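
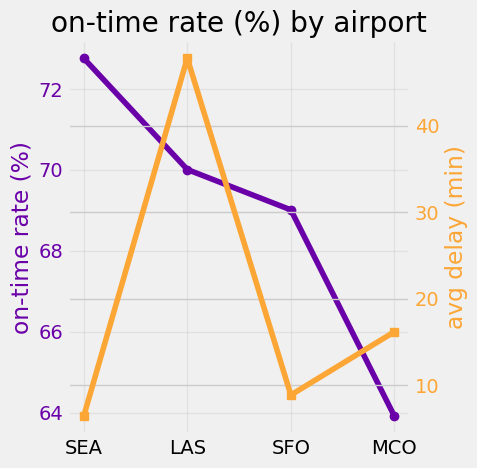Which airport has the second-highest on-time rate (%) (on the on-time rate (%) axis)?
LAS

Top 3 (on the on-time rate (%) axis): SEA ≈ 73, LAS ≈ 70, SFO ≈ 69.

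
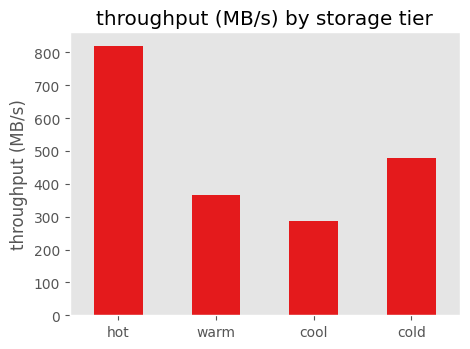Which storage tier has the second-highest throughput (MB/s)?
Top 3: hot ≈ 800, cold ≈ 500, warm ≈ 400.

cold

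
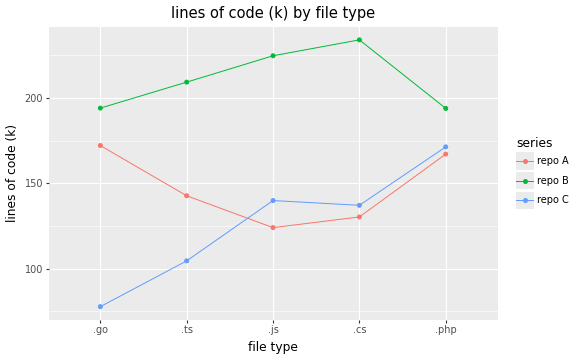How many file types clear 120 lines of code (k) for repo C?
Above 120: .js, .cs, .php.

3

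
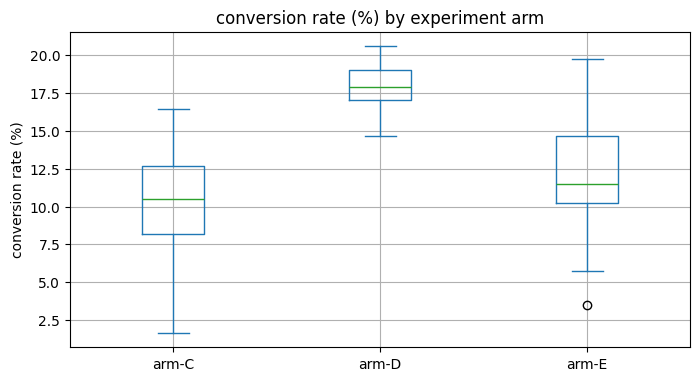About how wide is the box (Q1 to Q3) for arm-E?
≈ 5

Q3 ≈ 15, Q1 ≈ 10; IQR ≈ 5.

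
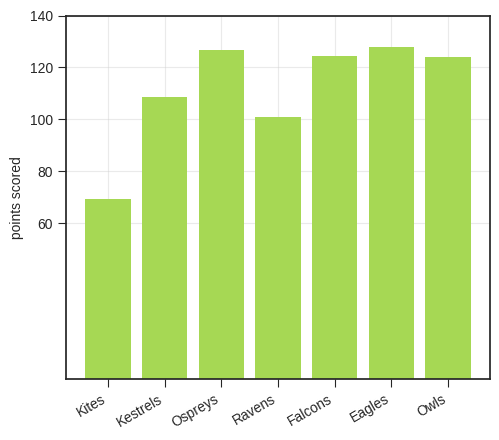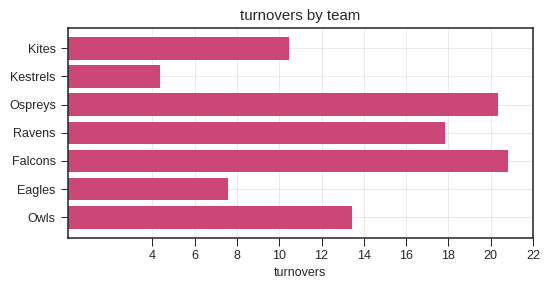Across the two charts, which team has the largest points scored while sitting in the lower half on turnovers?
Chart 2 median turnovers ≈ 14; below-median teams: Kites, Kestrels, Eagles. Among those, Eagles has the highest points scored (≈ 120).

Eagles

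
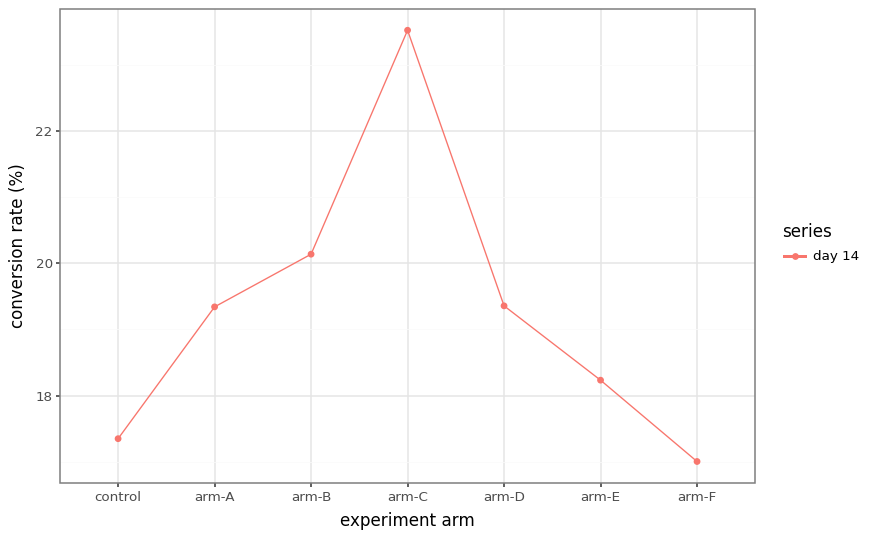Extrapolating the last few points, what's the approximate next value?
≈ 16

Last three: 19, 18, 17 → slope ≈ -1/step → next ≈ 16.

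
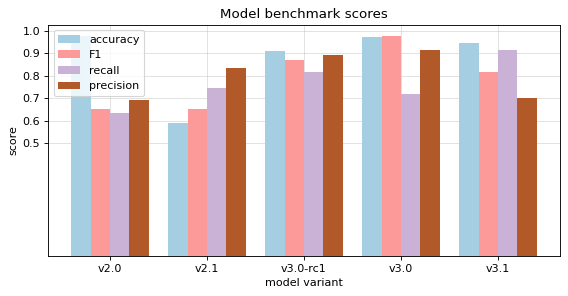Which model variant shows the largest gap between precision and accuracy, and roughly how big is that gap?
v2.0: precision ≈ 0.7, accuracy ≈ 1.0 → gap ≈ 0.3. Next-largest (v2.1) is only ≈ 0.2.

v2.0, ≈ 0.3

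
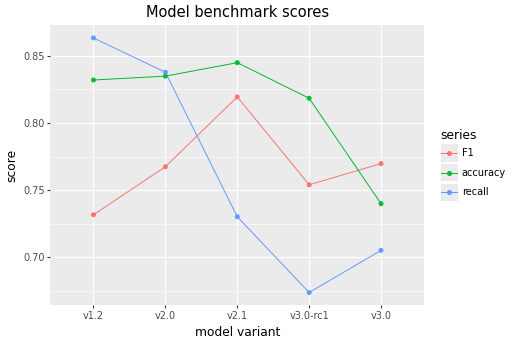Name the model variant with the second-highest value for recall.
v2.0

Top 3 for recall: v1.2 ≈ 0.86, v2.0 ≈ 0.84, v2.1 ≈ 0.74.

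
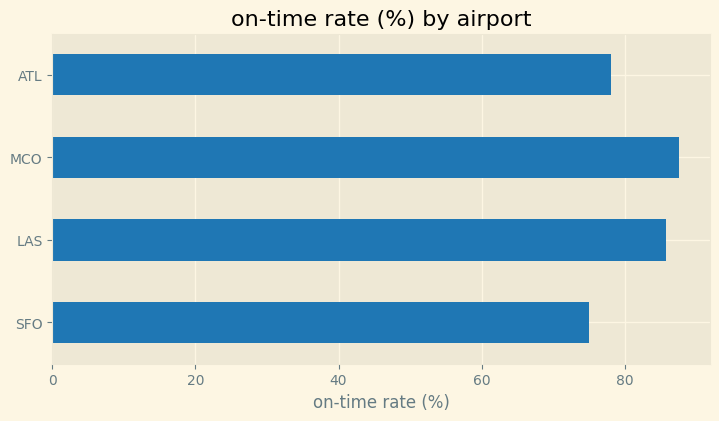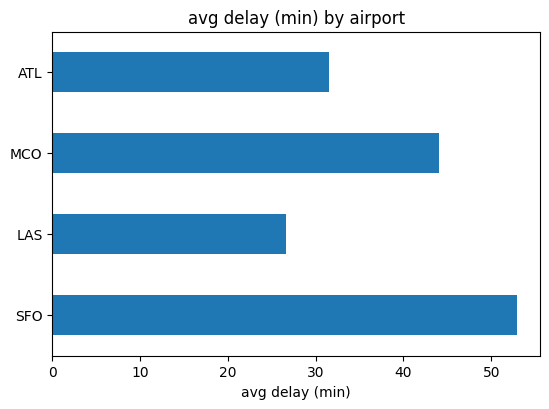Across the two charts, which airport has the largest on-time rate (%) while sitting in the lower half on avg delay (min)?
Chart 2 median avg delay (min) ≈ 40; below-median airports: LAS, ATL. Among those, LAS has the highest on-time rate (%) (≈ 90).

LAS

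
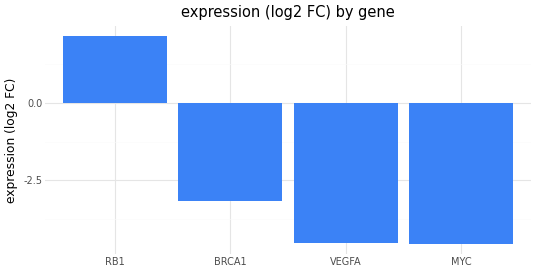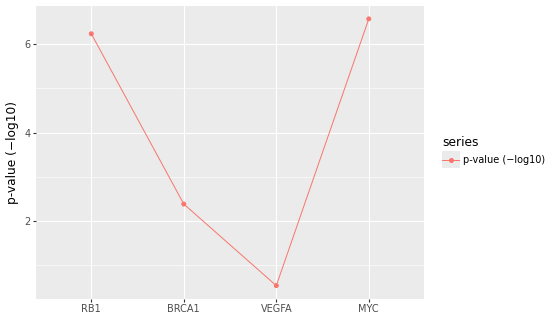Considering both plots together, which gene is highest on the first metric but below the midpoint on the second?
Chart 2 median p-value (−log10) ≈ 4; below-median genes: BRCA1, VEGFA. Among those, BRCA1 has the highest expression (log2 FC) (≈ -3.2).

BRCA1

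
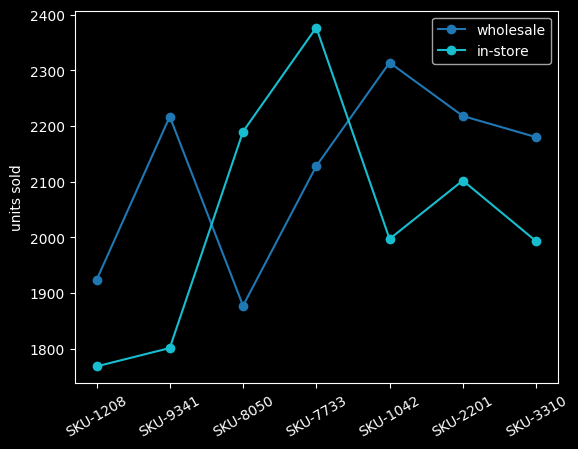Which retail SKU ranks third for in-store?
Top 4 for in-store: SKU-7733 ≈ 2400, SKU-8050 ≈ 2200, SKU-2201 ≈ 2100, SKU-1042 ≈ 2000.

SKU-2201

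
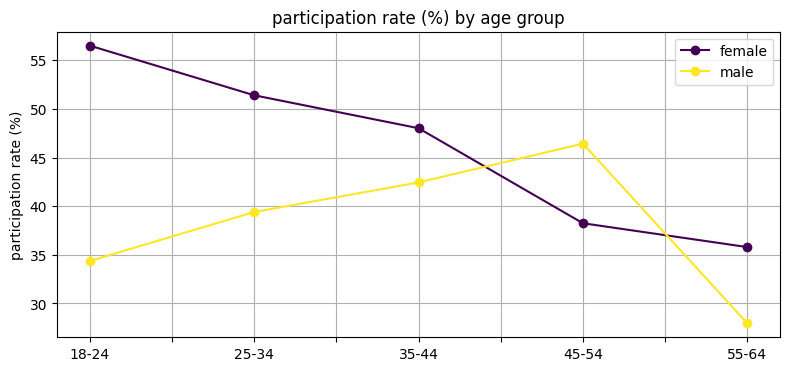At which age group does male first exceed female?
35-44: male ≈ 40 vs female ≈ 50 (not yet); 45-54: male ≈ 45 vs female ≈ 40 (first crossover).

45-54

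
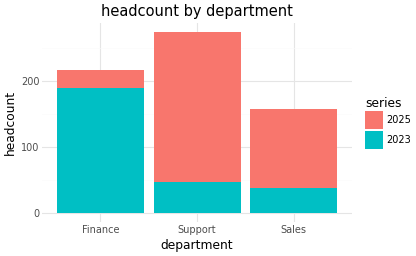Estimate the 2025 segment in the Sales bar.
2025 top ≈ 150, bottom ≈ 50; segment ≈ 100.

≈ 100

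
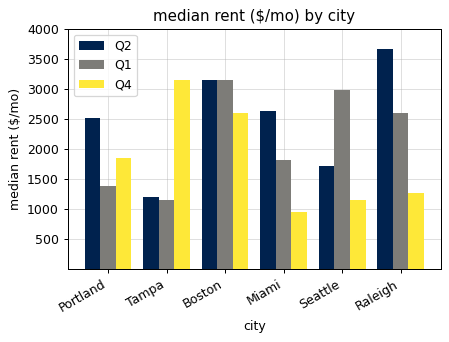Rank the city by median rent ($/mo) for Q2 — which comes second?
Boston

Top 3 for Q2: Raleigh ≈ 3500, Boston ≈ 3000, Miami ≈ 2500.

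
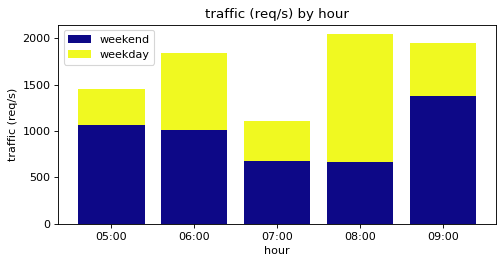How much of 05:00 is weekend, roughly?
weekend top ≈ 1000, bottom ≈ 0; segment ≈ 1000.

≈ 1000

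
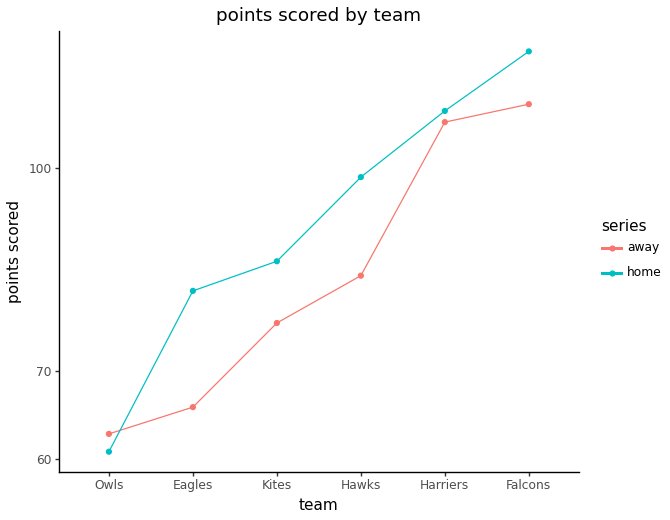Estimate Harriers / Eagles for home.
Harriers ≈ 110, Eagles ≈ 80; 110/80 ≈ 1.38.

≈ 1.38×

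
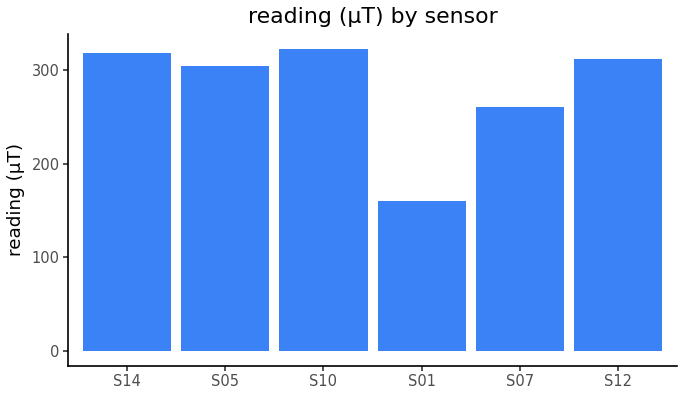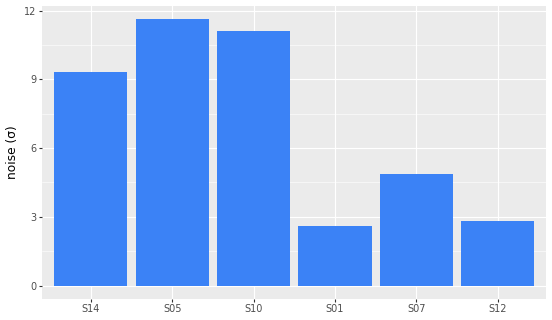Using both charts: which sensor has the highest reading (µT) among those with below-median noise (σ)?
Chart 2 median noise (σ) ≈ 8; below-median sensors: S01, S07, S12. Among those, S12 has the highest reading (µT) (≈ 300).

S12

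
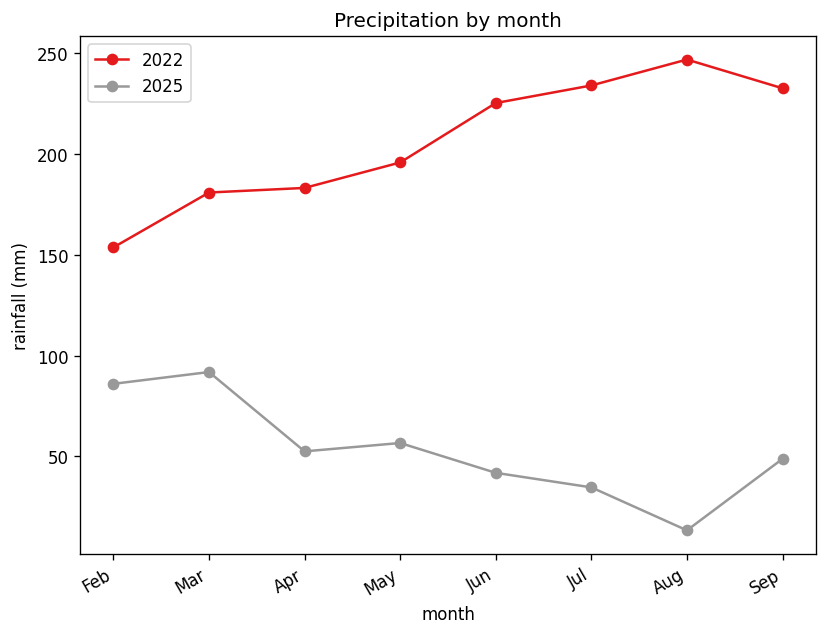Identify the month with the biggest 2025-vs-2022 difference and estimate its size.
Aug: 2025 ≈ 20, 2022 ≈ 240 → gap ≈ 220. Next-largest (Jul) is only ≈ 200.

Aug, ≈ 220 mm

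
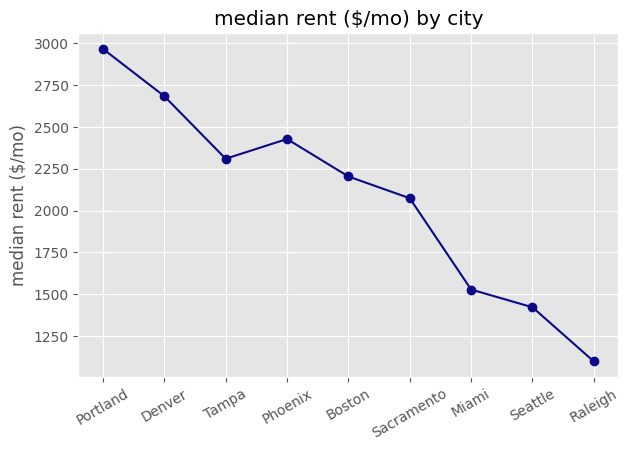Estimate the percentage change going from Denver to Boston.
≈ -15.4%

Denver ≈ 2600, Boston ≈ 2200; (2200 − 2600) / 2600 ≈ -15.4%.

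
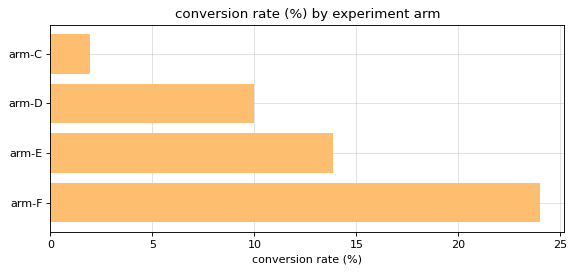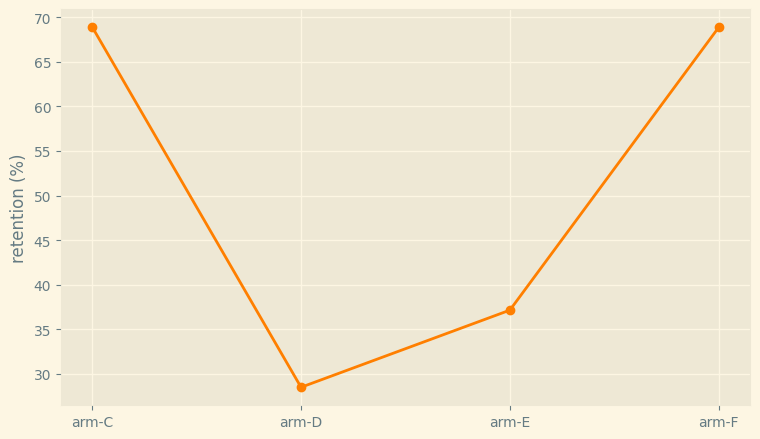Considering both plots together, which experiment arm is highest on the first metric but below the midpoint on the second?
arm-E

Chart 2 median retention (%) ≈ 50; below-median experiment arms: arm-D, arm-E. Among those, arm-E has the highest conversion rate (%) (≈ 15).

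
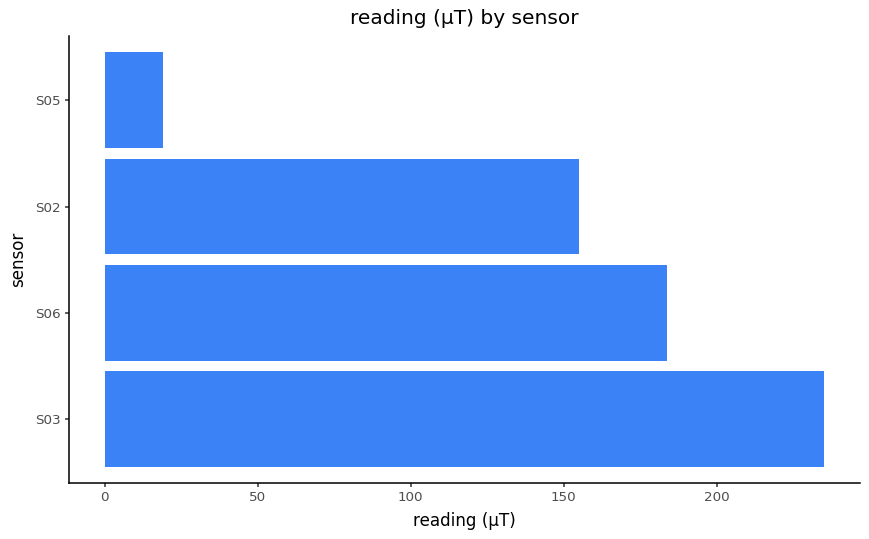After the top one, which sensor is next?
Top 3: S03 ≈ 240, S06 ≈ 180, S02 ≈ 160.

S06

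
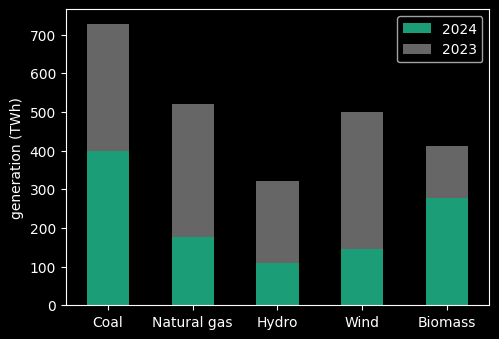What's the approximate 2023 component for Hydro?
≈ 200

2023 top ≈ 300, bottom ≈ 100; segment ≈ 200.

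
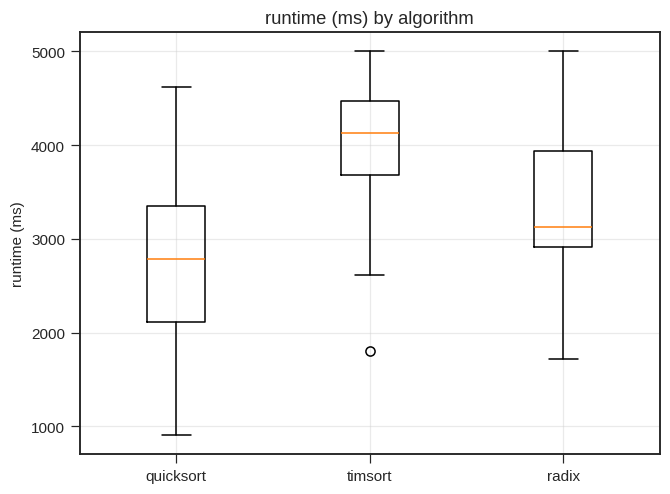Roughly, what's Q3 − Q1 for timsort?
Q3 ≈ 4500, Q1 ≈ 3700; IQR ≈ 800.

≈ 800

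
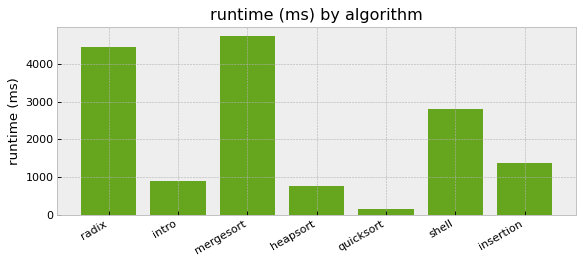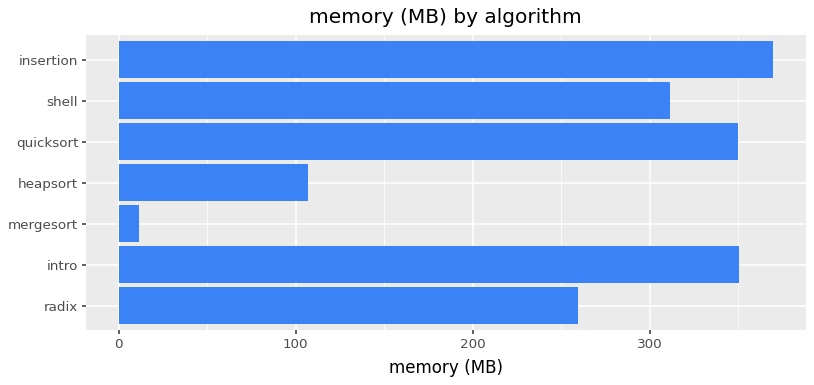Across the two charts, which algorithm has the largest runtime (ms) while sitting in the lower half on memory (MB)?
mergesort

Chart 2 median memory (MB) ≈ 300; below-median algorithms: radix, mergesort, heapsort. Among those, mergesort has the highest runtime (ms) (≈ 5000).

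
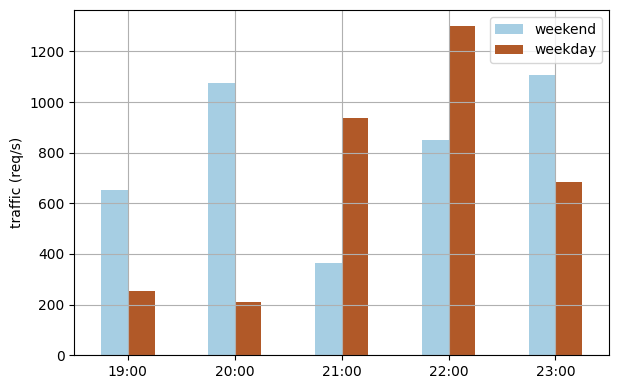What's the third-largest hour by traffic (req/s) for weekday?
23:00

Top 4 for weekday: 22:00 ≈ 1200, 21:00 ≈ 1000, 23:00 ≈ 600, 19:00 ≈ 200.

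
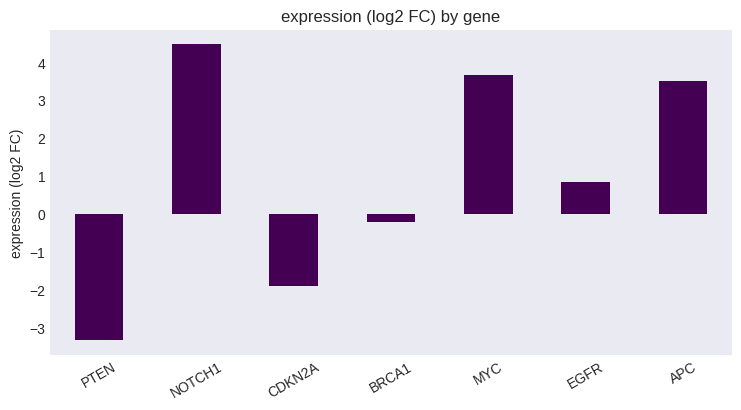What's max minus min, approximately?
Max NOTCH1 ≈ 4, min PTEN ≈ -3; range ≈ 7.

≈ 7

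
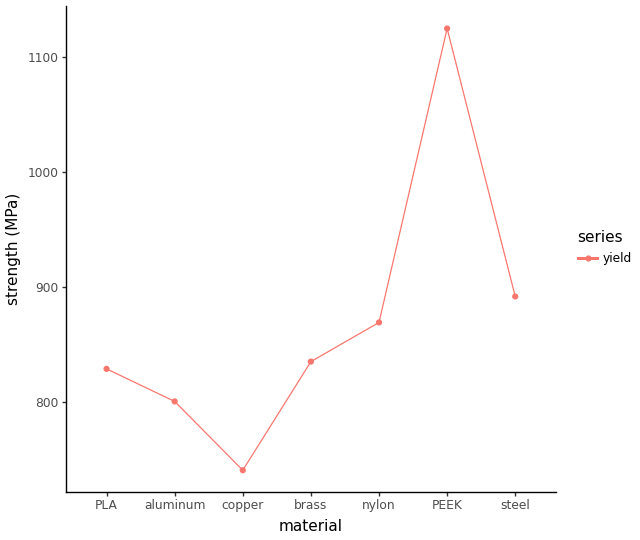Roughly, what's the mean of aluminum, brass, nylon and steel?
(800 + 850 + 850 + 900) / 4 ≈ 850.

≈ 850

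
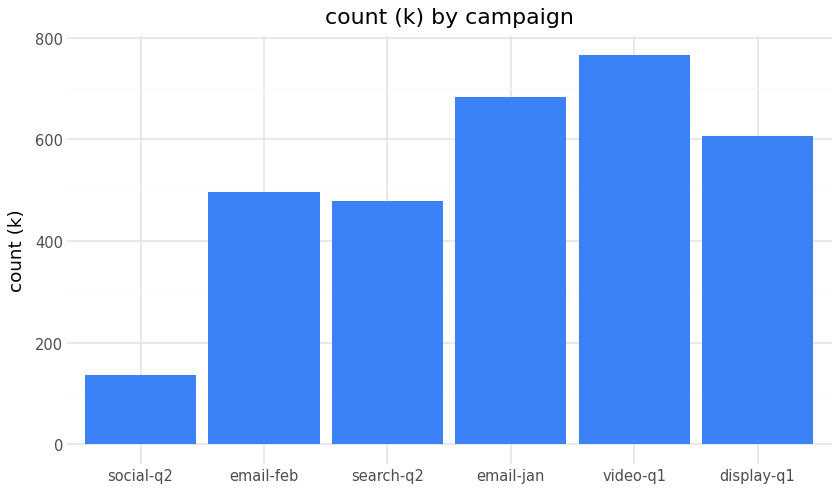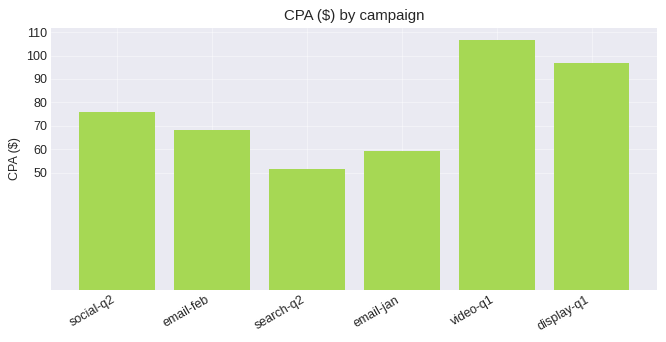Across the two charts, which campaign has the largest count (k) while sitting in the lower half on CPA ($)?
Chart 2 median CPA ($) ≈ 70; below-median campaigns: email-feb, search-q2, email-jan. Among those, email-jan has the highest count (k) (≈ 700).

email-jan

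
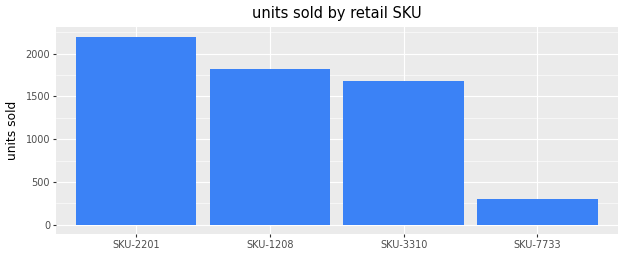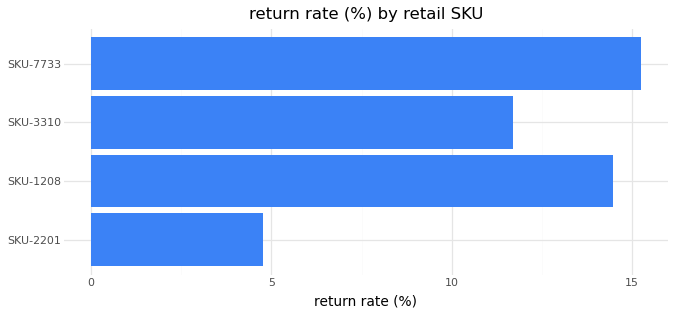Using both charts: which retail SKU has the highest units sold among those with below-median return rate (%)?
SKU-2201

Chart 2 median return rate (%) ≈ 14; below-median retail SKUs: SKU-2201, SKU-3310. Among those, SKU-2201 has the highest units sold (≈ 2000).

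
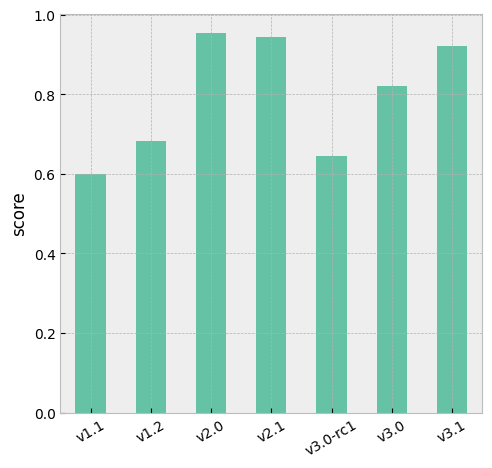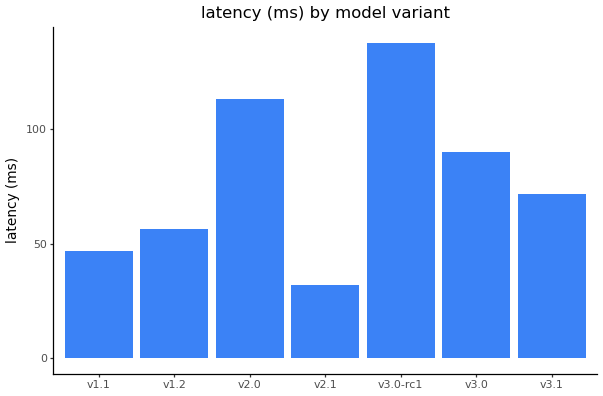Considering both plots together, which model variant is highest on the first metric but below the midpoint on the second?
v2.1

Chart 2 median latency (ms) ≈ 80; below-median model variants: v1.1, v1.2, v2.1. Among those, v2.1 has the highest score (≈ 0.9).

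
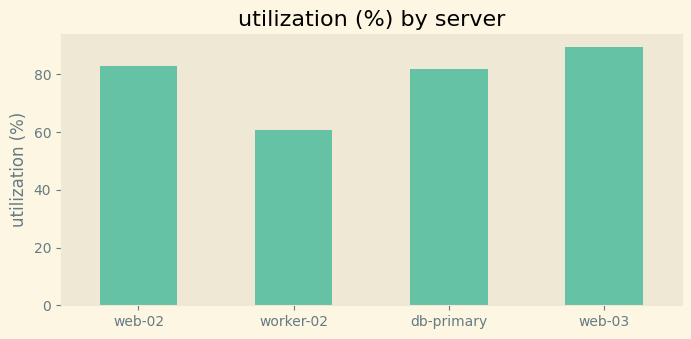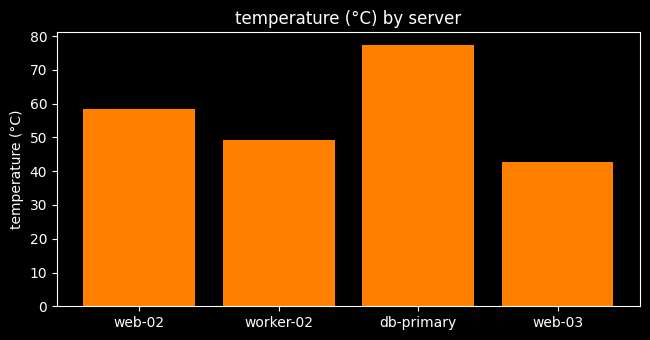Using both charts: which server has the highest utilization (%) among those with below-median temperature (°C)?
web-03

Chart 2 median temperature (°C) ≈ 50; below-median servers: worker-02, web-03. Among those, web-03 has the highest utilization (%) (≈ 90).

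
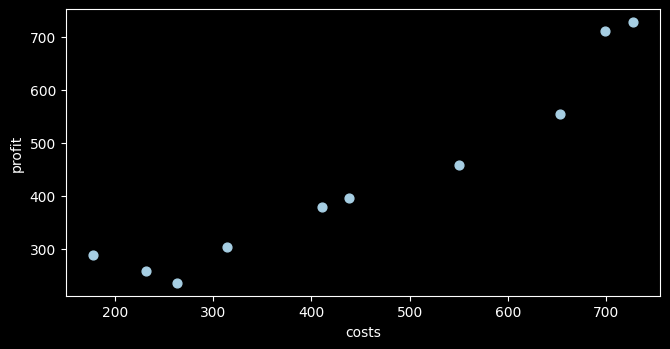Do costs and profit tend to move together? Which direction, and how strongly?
Points are positively correlated; strong (|r| ≈ 1.0).

positive, strong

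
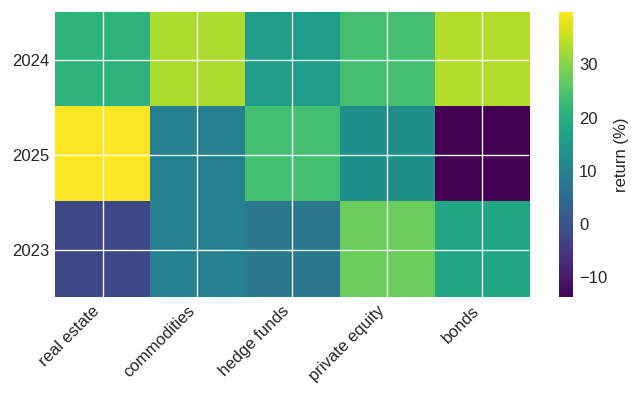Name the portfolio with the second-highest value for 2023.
Top 3 for 2023: private equity ≈ 30, bonds ≈ 20, commodities ≈ 10.

bonds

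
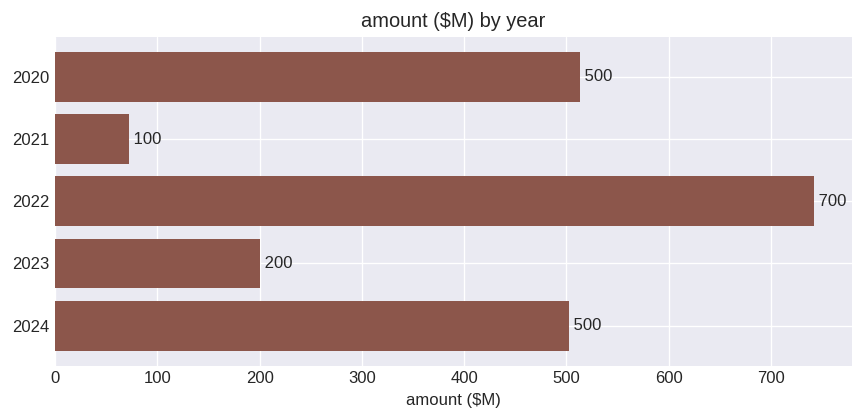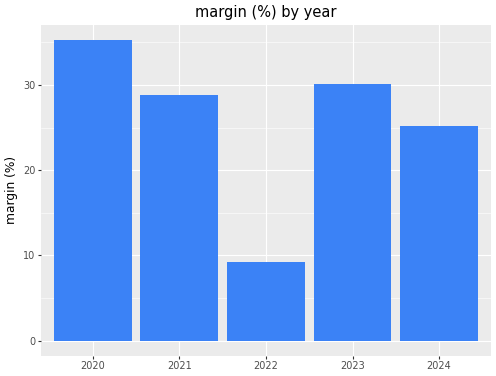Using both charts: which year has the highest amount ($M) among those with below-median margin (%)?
Chart 2 median margin (%) ≈ 30; below-median years: 2022, 2024. Among those, 2022 has the highest amount ($M) (≈ 700).

2022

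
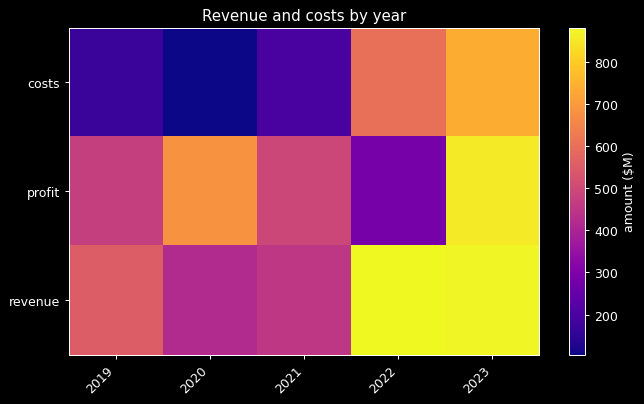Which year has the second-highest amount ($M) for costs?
2022

Top 3 for costs: 2023 ≈ 700, 2022 ≈ 600, 2021 ≈ 200.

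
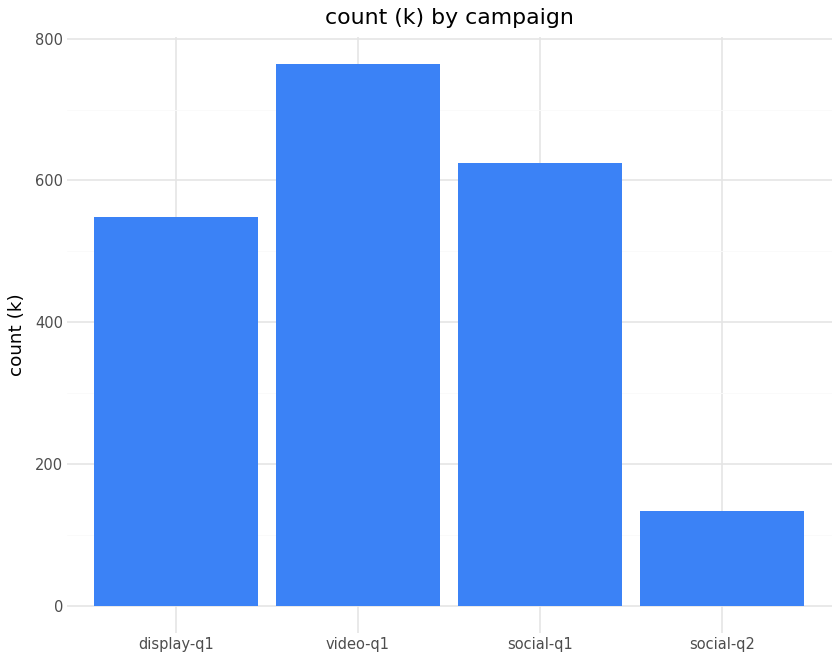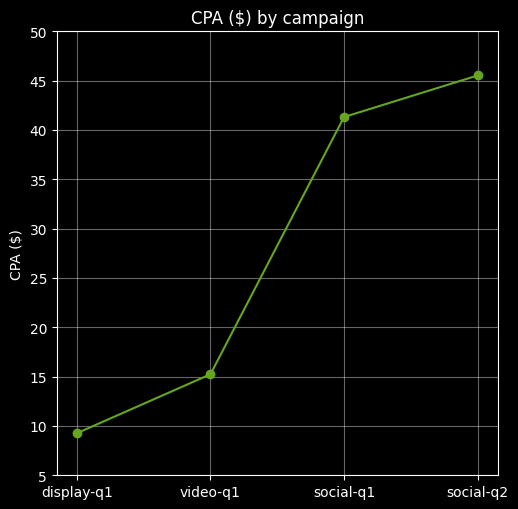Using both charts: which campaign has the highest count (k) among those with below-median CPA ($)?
Chart 2 median CPA ($) ≈ 30; below-median campaigns: display-q1, video-q1. Among those, video-q1 has the highest count (k) (≈ 800).

video-q1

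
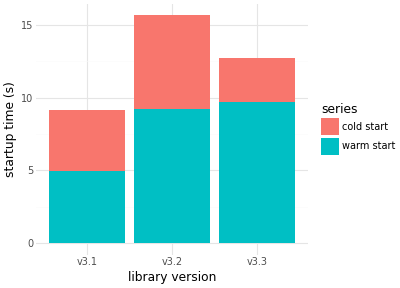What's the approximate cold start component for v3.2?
cold start top ≈ 16, bottom ≈ 10; segment ≈ 6.

≈ 6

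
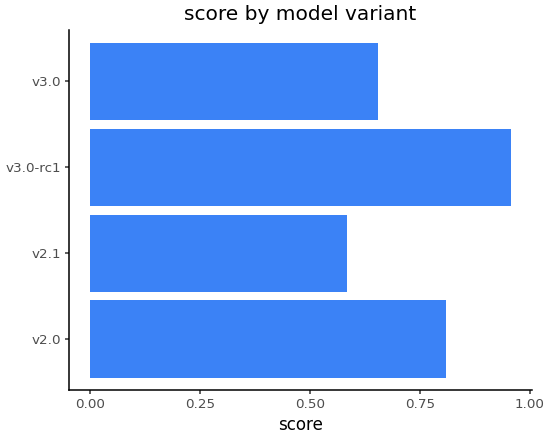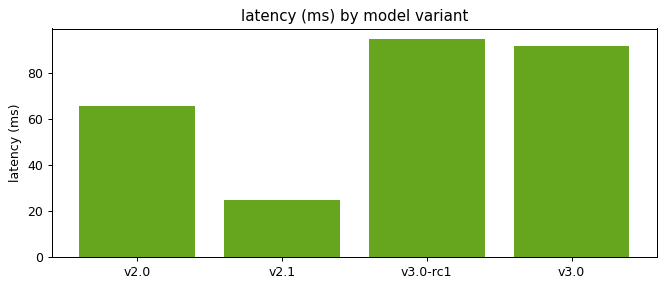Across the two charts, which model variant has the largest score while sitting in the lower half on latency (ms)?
Chart 2 median latency (ms) ≈ 80; below-median model variants: v2.0, v2.1. Among those, v2.0 has the highest score (≈ 0.8).

v2.0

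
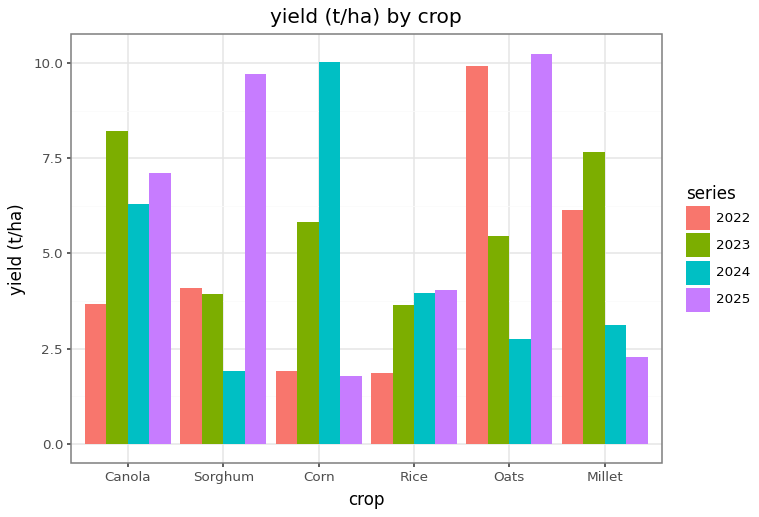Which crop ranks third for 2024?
Top 4 for 2024: Corn ≈ 10, Canola ≈ 6, Rice ≈ 4, Millet ≈ 3.

Rice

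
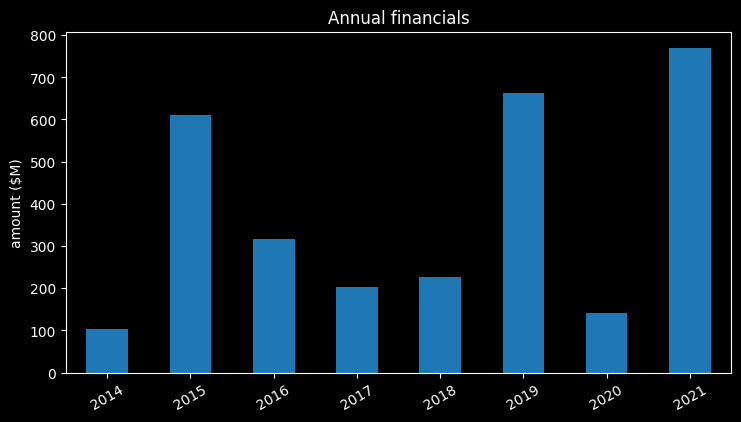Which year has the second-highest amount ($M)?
2019

Top 3: 2021 ≈ 800, 2019 ≈ 700, 2015 ≈ 600.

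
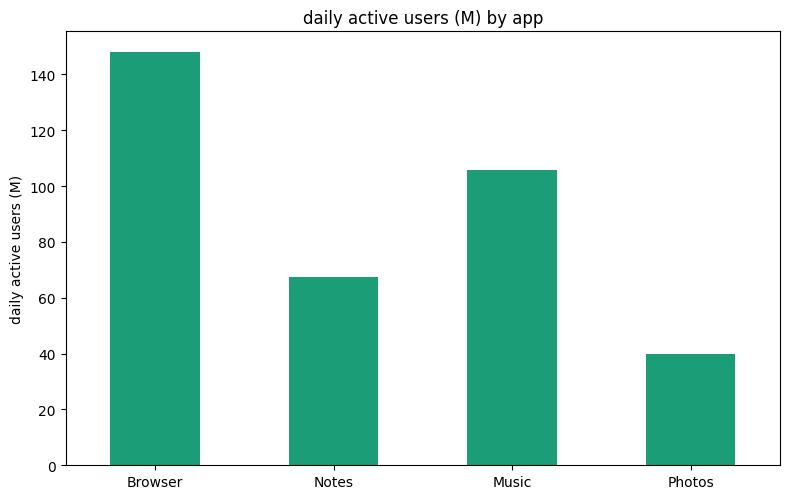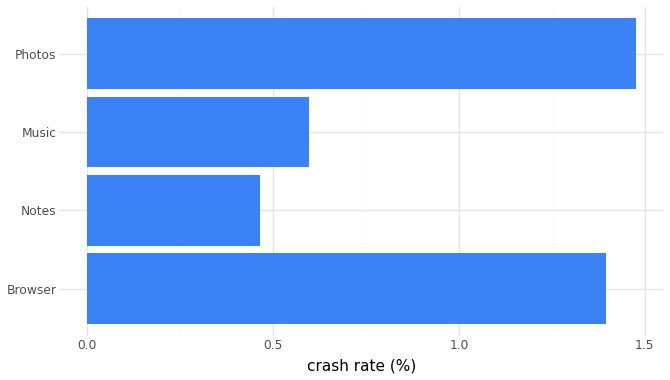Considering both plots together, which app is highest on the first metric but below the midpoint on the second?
Music

Chart 2 median crash rate (%) ≈ 1; below-median apps: Notes, Music. Among those, Music has the highest daily active users (M) (≈ 100).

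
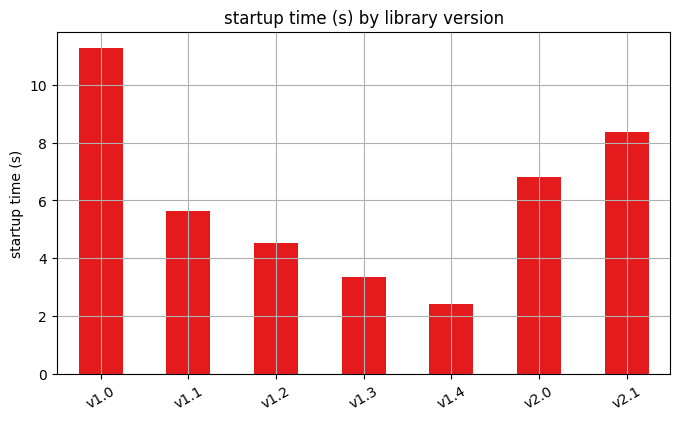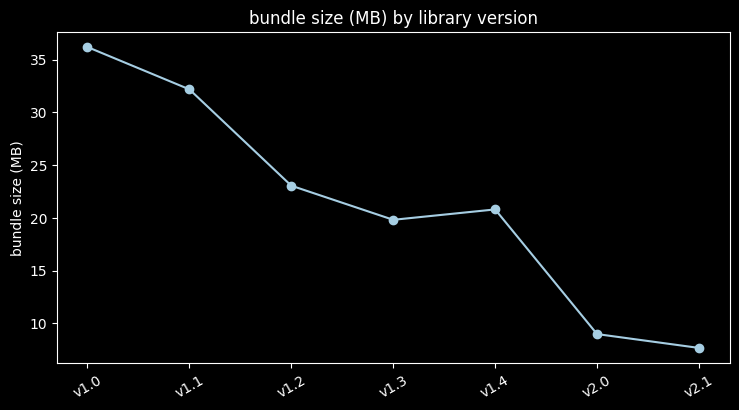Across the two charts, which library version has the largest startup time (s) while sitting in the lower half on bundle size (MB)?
v2.1

Chart 2 median bundle size (MB) ≈ 20; below-median library versions: v1.3, v2.0, v2.1. Among those, v2.1 has the highest startup time (s) (≈ 8).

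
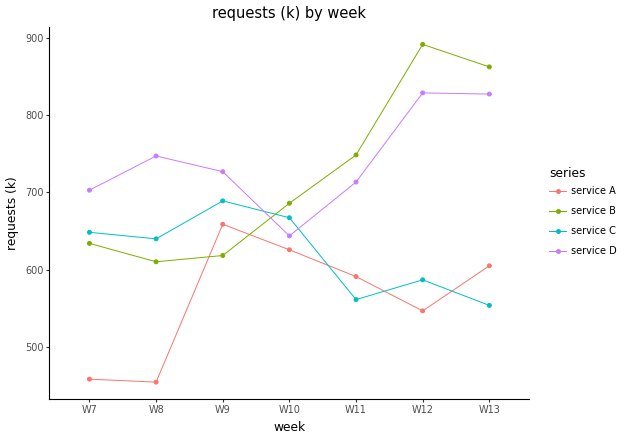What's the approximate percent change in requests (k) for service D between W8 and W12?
W8 ≈ 750, W12 ≈ 850; (850 − 750) / 750 ≈ +13.3%.

≈ +13.3%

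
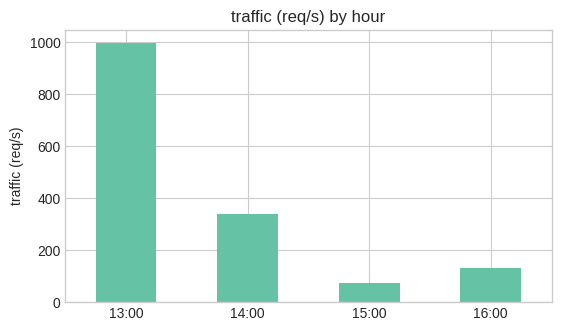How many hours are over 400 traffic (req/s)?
Above 400: 13:00.

1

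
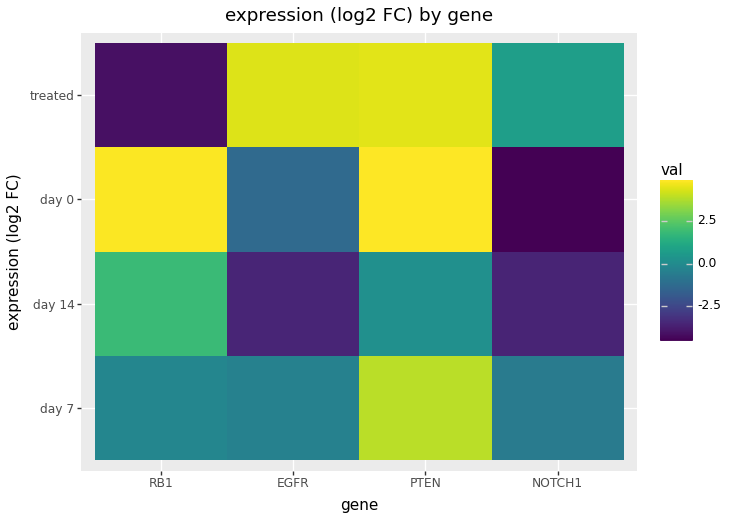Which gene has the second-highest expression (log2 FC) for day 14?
PTEN

Top 3 for day 14: RB1 ≈ 2, PTEN ≈ 0, EGFR ≈ -4.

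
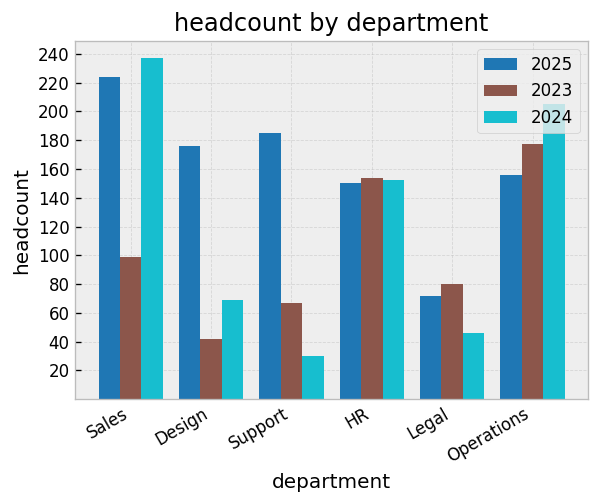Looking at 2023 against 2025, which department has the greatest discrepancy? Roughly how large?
Design, ≈ 140

Design: 2023 ≈ 40, 2025 ≈ 180 → gap ≈ 140. Next-largest (Sales) is only ≈ 120.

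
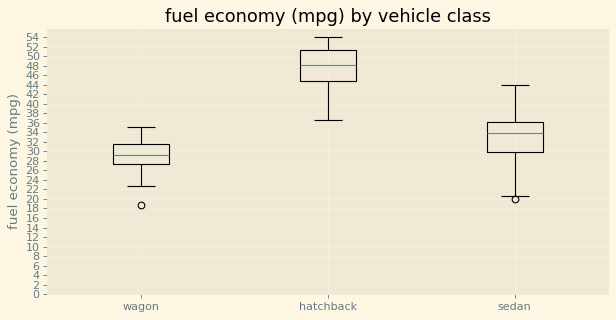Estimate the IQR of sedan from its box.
≈ 6

Q3 ≈ 36, Q1 ≈ 30; IQR ≈ 6.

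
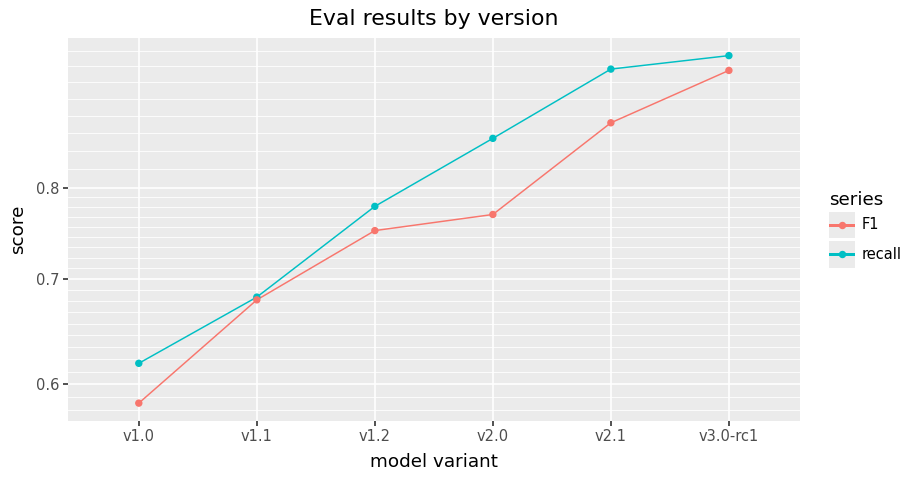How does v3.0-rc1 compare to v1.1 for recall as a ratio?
≈ 1.36×

v3.0-rc1 ≈ 0.95, v1.1 ≈ 0.70; 0.95/0.70 ≈ 1.36.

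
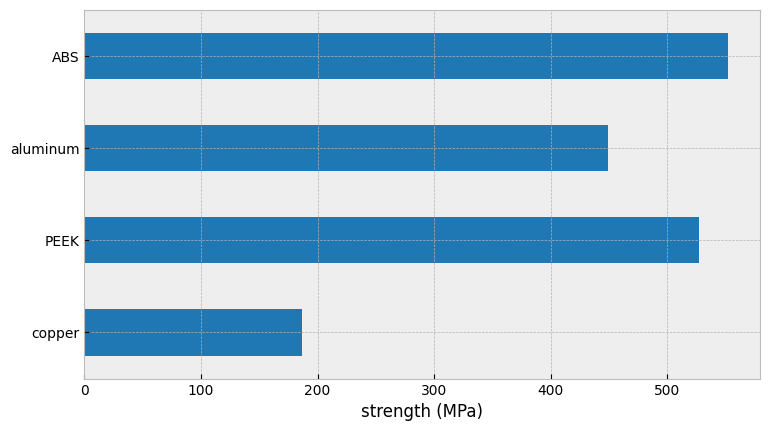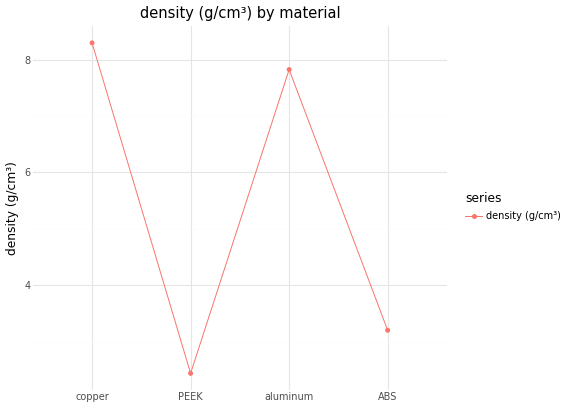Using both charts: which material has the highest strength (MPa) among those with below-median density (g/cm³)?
ABS

Chart 2 median density (g/cm³) ≈ 6; below-median materials: PEEK, ABS. Among those, ABS has the highest strength (MPa) (≈ 600).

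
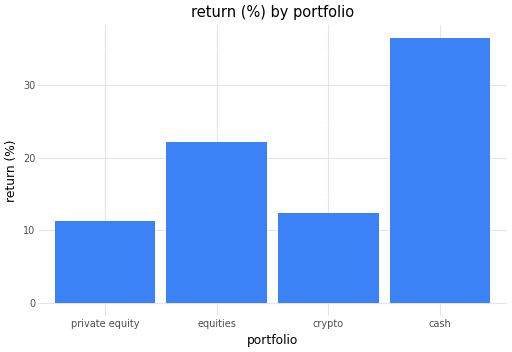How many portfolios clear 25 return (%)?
1

Above 25: cash.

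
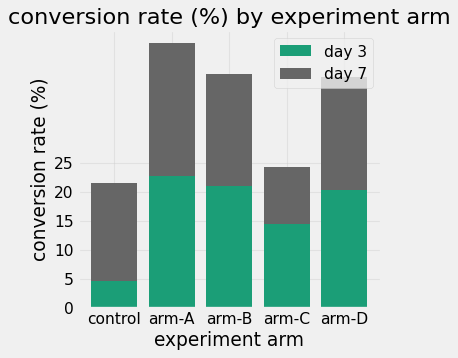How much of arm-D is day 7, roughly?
day 7 top ≈ 40, bottom ≈ 20; segment ≈ 20.

≈ 20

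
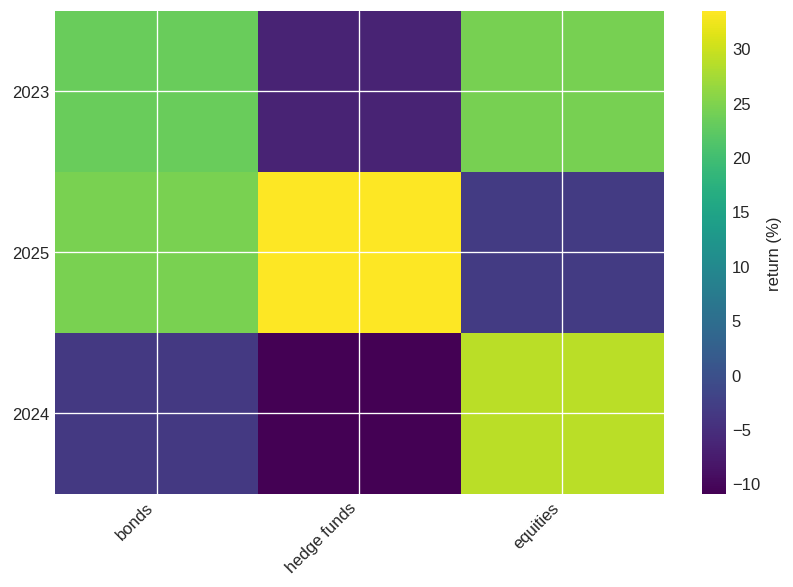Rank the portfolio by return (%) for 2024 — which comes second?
bonds

Top 3 for 2024: equities ≈ 30, bonds ≈ -5, hedge funds ≈ -10.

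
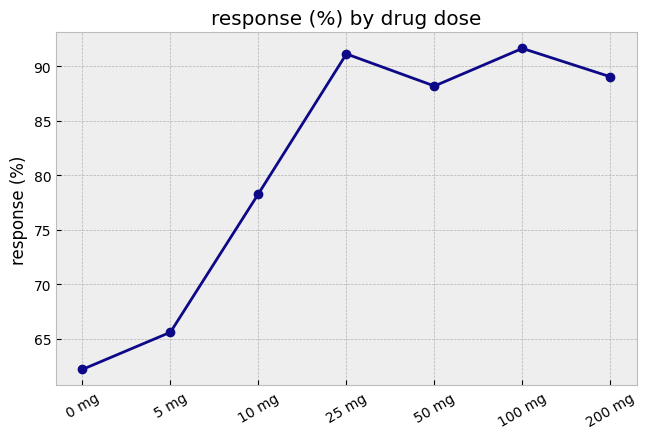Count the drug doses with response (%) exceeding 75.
5

Above 75: 10 mg, 25 mg, 50 mg, 100 mg, 200 mg.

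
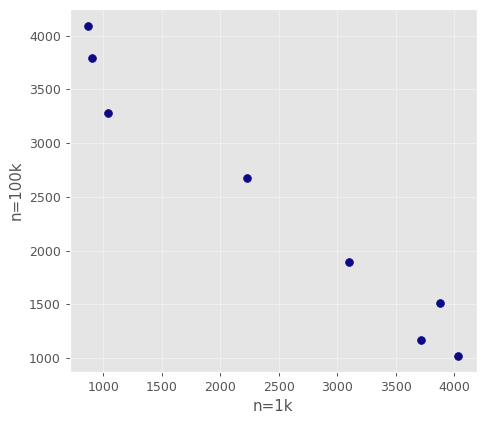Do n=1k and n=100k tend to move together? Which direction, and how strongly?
Points are negatively correlated; strong (|r| ≈ 1.0).

negative, strong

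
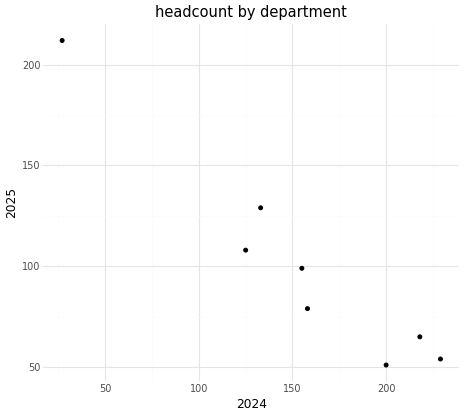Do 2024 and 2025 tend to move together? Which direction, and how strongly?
negative, strong

Points are negatively correlated; strong (|r| ≈ 1.0).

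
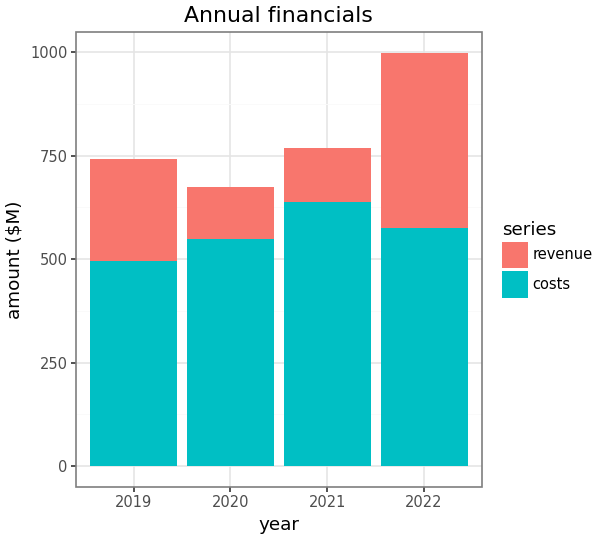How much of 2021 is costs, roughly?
≈ 600

costs top ≈ 600, bottom ≈ 0; segment ≈ 600.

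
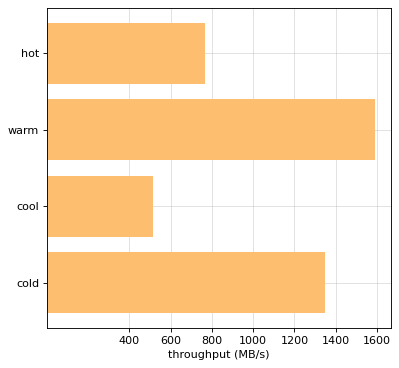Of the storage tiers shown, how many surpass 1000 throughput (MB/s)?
Above 1000: warm, cold.

2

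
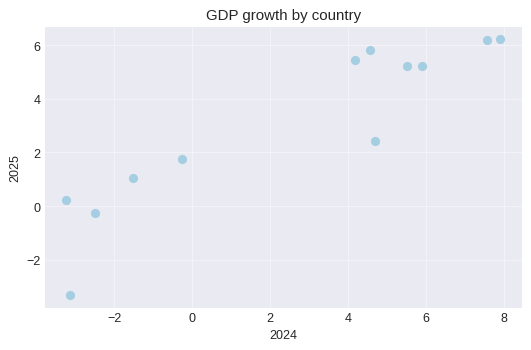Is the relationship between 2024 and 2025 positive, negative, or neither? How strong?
positive, strong

Points are positively correlated; strong (|r| ≈ 0.9).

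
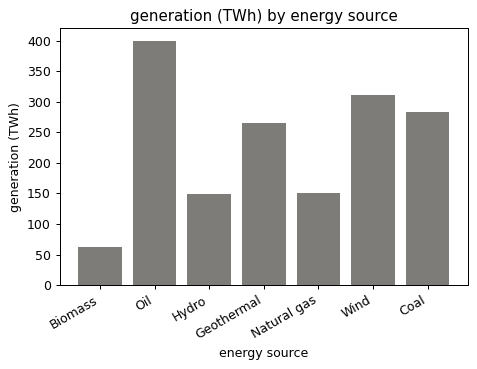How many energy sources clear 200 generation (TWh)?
Above 200: Oil, Geothermal, Wind, Coal.

4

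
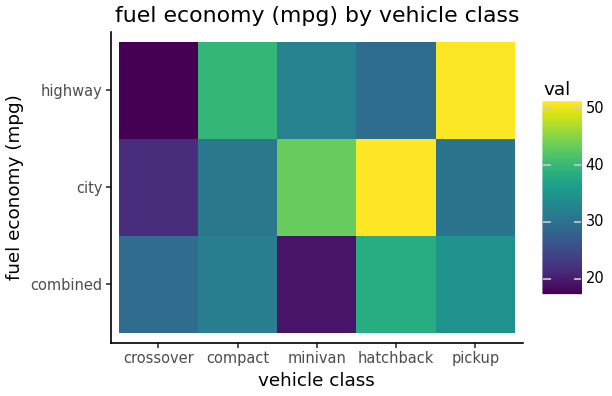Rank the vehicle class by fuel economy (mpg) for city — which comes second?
Top 3 for city: hatchback ≈ 50, minivan ≈ 45, compact ≈ 30.

minivan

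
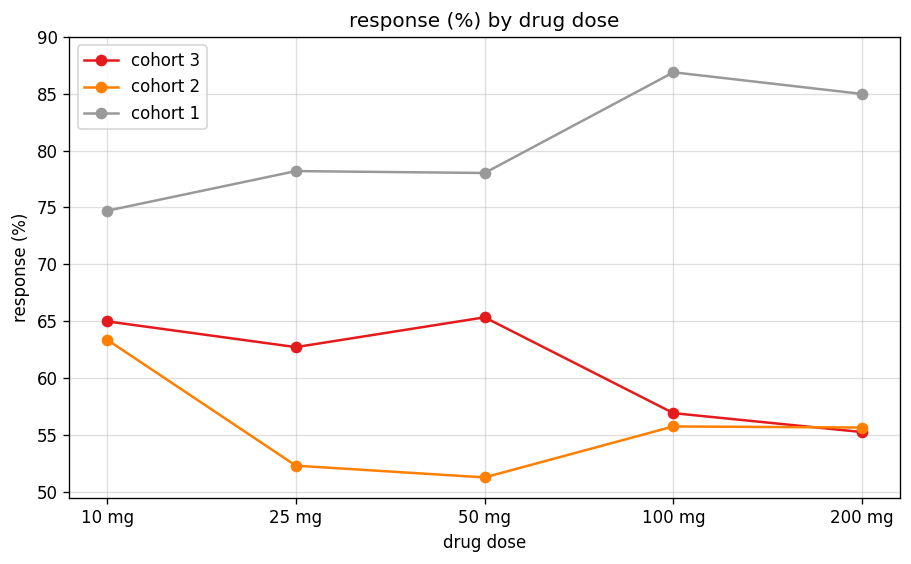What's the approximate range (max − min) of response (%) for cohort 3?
≈ 10

Max 50 mg ≈ 65, min 200 mg ≈ 55; range ≈ 10.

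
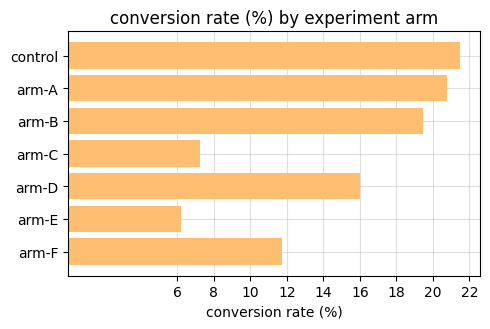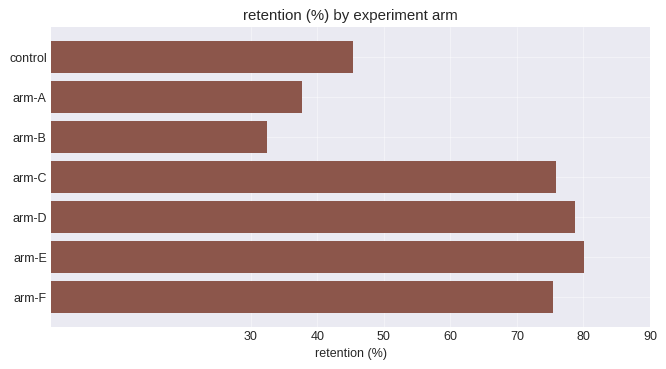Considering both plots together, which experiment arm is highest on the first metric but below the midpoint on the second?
Chart 2 median retention (%) ≈ 80; below-median experiment arms: control, arm-A, arm-B. Among those, control has the highest conversion rate (%) (≈ 22).

control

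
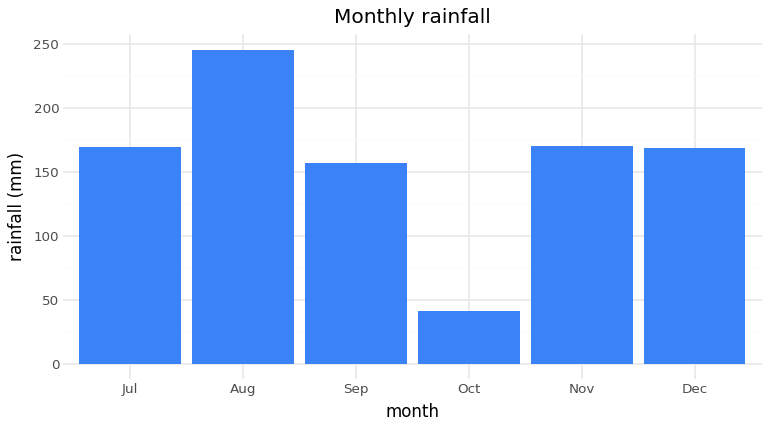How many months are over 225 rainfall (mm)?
1

Above 225: Aug.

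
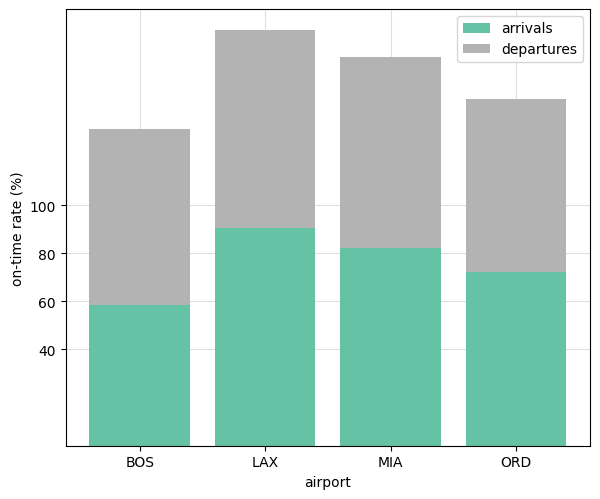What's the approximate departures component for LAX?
departures top ≈ 180, bottom ≈ 100; segment ≈ 80.

≈ 80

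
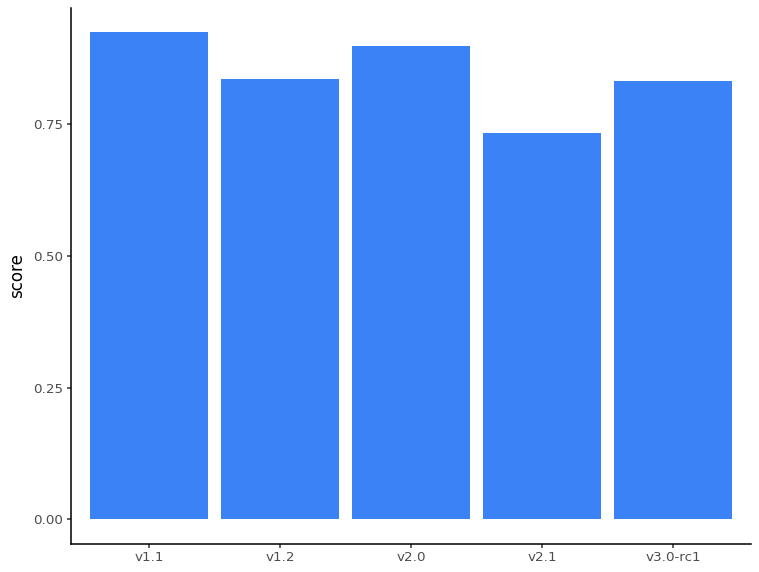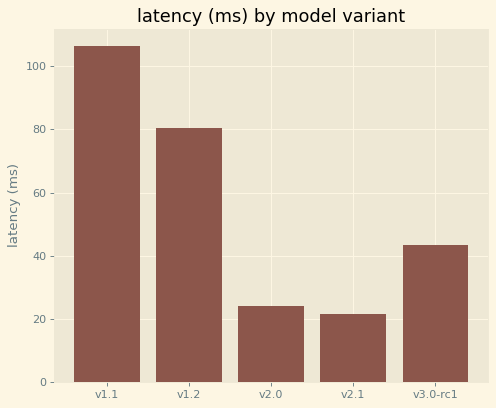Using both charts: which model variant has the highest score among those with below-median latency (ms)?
Chart 2 median latency (ms) ≈ 40; below-median model variants: v2.0, v2.1. Among those, v2.0 has the highest score (≈ 0.9).

v2.0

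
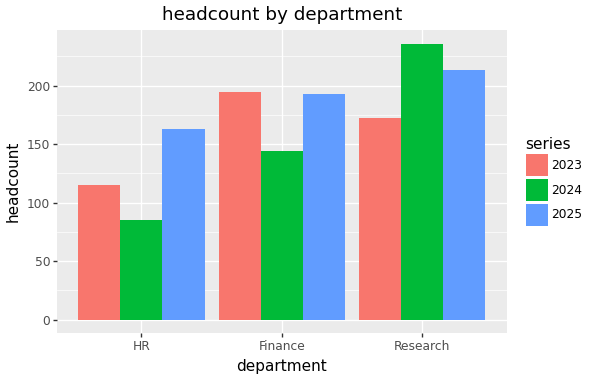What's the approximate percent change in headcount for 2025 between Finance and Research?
Finance ≈ 200, Research ≈ 220; (220 − 200) / 200 ≈ +10%.

≈ +10%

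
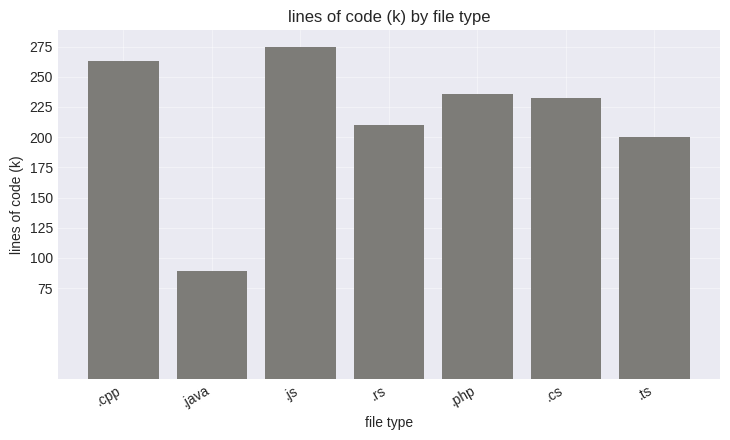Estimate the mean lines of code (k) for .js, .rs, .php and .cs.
(275 + 200 + 225 + 225) / 4 ≈ 231.

≈ 231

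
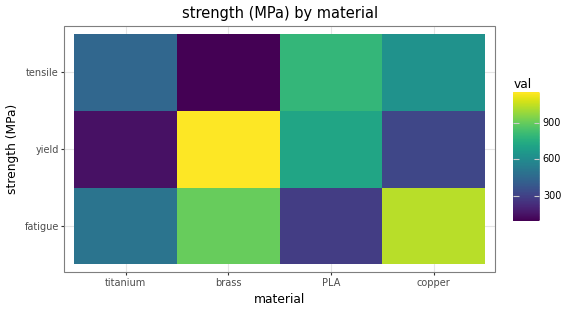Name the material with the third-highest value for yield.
copper

Top 4 for yield: brass ≈ 1200, PLA ≈ 700, copper ≈ 300, titanium ≈ 100.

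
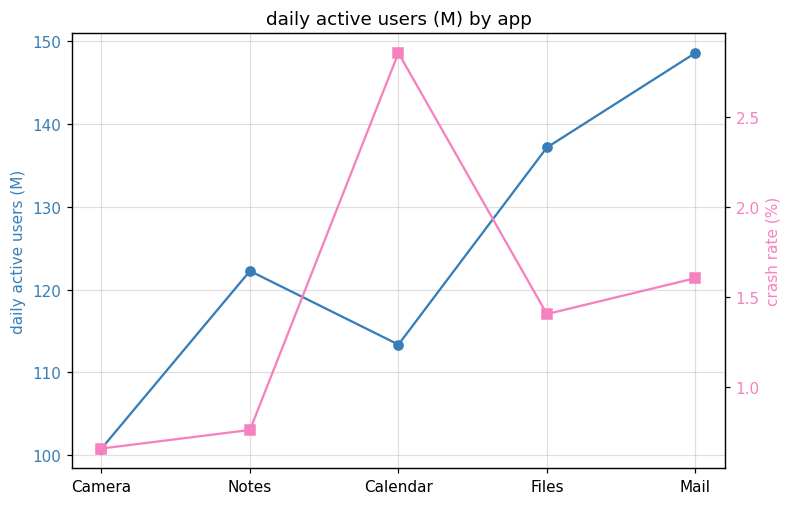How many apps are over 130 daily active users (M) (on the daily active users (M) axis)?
2

Above 130: Files, Mail.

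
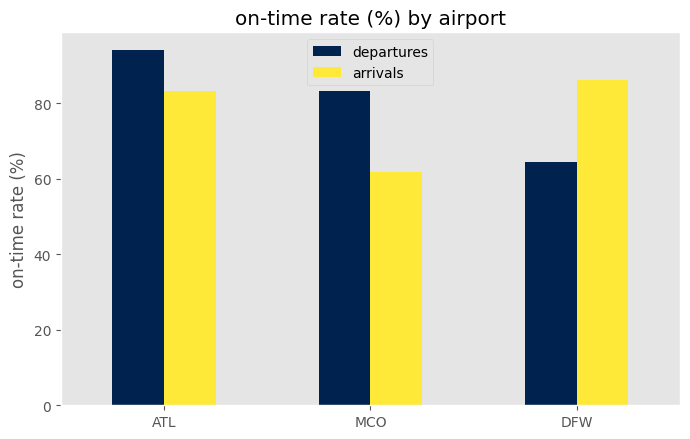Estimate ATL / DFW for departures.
ATL ≈ 90, DFW ≈ 60; 90/60 ≈ 1.5.

≈ 1.5×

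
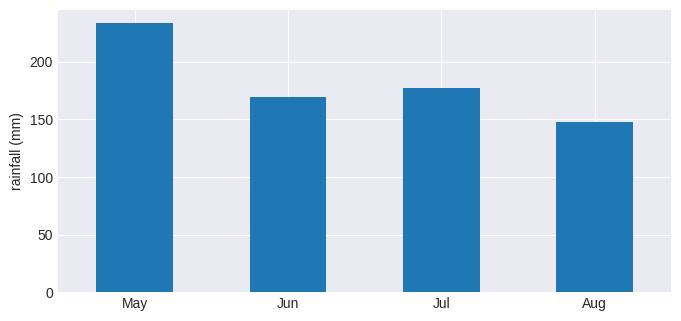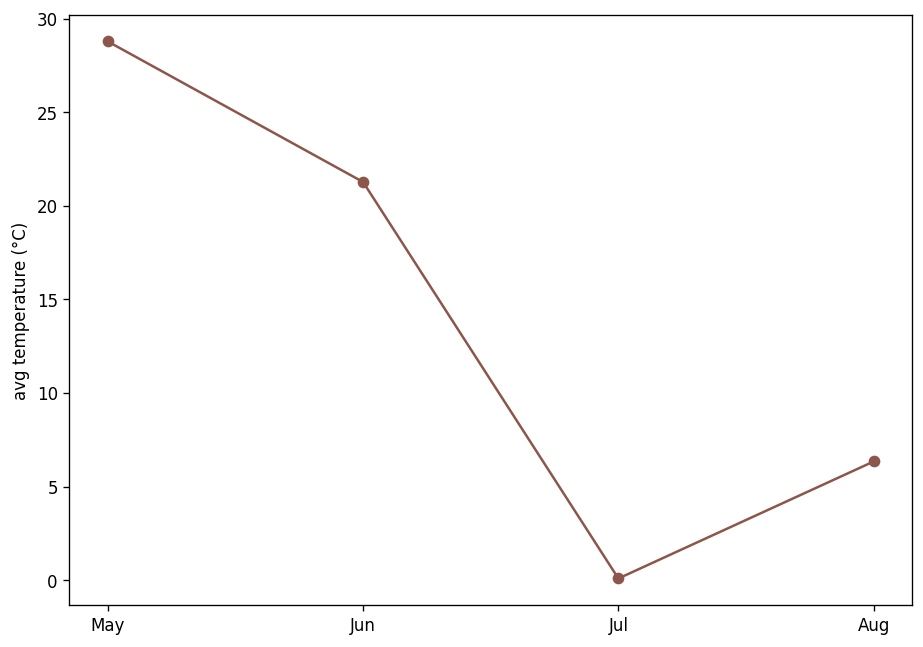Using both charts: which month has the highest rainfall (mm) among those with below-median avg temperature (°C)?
Chart 2 median avg temperature (°C) ≈ 15; below-median months: Jul, Aug. Among those, Jul has the highest rainfall (mm) (≈ 175).

Jul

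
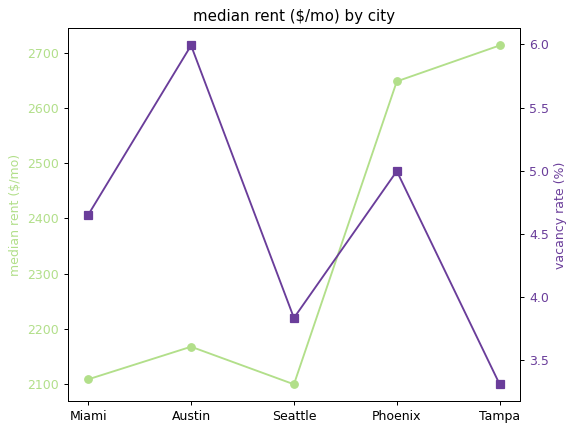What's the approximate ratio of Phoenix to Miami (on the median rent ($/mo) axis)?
≈ 1.24×

Phoenix ≈ 2600, Miami ≈ 2100; 2600/2100 ≈ 1.24.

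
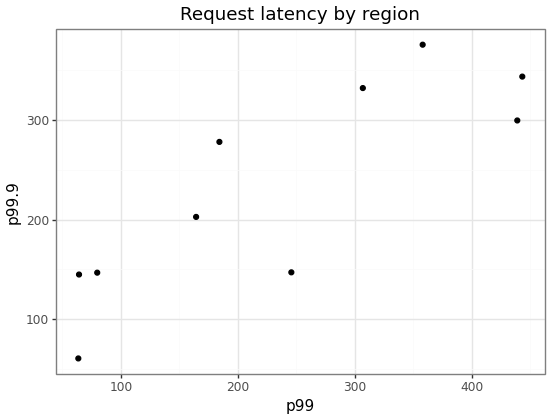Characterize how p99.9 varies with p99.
Points are positively correlated; strong (|r| ≈ 0.8).

positive, strong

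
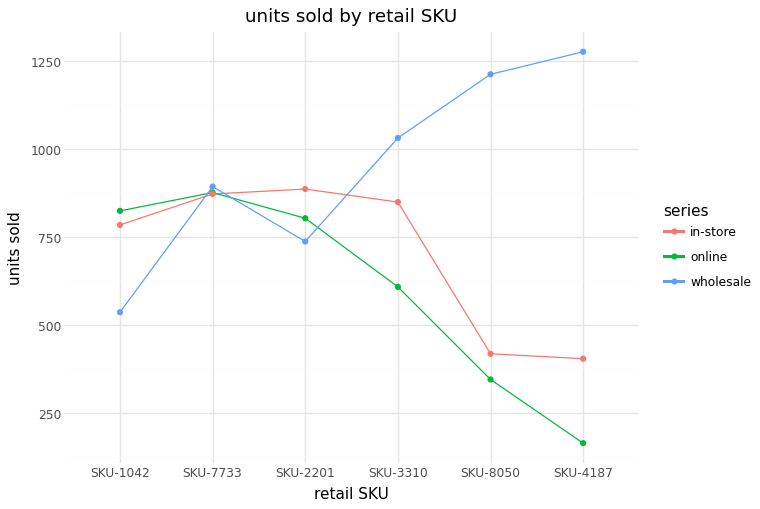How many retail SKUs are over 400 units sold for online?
Above 400: SKU-1042, SKU-7733, SKU-2201, SKU-3310.

4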